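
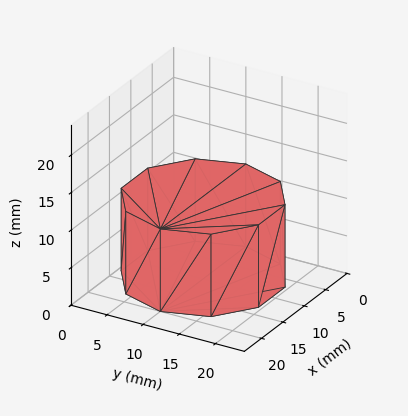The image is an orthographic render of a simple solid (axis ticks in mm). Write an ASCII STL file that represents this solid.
Reading the render: the shape is a regular 10-sided prism (a cylinder approximated with 10 flat sides), circumscribed radius ≈ 10 mm, height ≈ 11 mm (dimensions read to the nearest mm from the axis ticks). For the STL, each face is triangulated and given an outward normal.

solid part
  facet normal 0.0000 0.0000 -1.0000
    outer loop
      vertex 13.1 19.5 0.0
      vertex 18.1 15.9 0.0
      vertex 20.0 10.0 0.0
    endloop
  endfacet
  facet normal 0.0000 0.0000 -1.0000
    outer loop
      vertex 6.9 19.5 0.0
      vertex 13.1 19.5 0.0
      vertex 20.0 10.0 0.0
    endloop
  endfacet
  facet normal 0.0000 0.0000 -1.0000
    outer loop
      vertex 1.9 15.9 0.0
      vertex 6.9 19.5 0.0
      vertex 20.0 10.0 0.0
    endloop
  endfacet
  facet normal 0.0000 0.0000 -1.0000
    outer loop
      vertex 0.0 10.0 0.0
      vertex 1.9 15.9 0.0
      vertex 20.0 10.0 0.0
    endloop
  endfacet
  facet normal 0.0000 0.0000 -1.0000
    outer loop
      vertex 1.9 4.1 0.0
      vertex 0.0 10.0 0.0
      vertex 20.0 10.0 0.0
    endloop
  endfacet
  facet normal 0.0000 0.0000 -1.0000
    outer loop
      vertex 6.9 0.5 0.0
      vertex 1.9 4.1 0.0
      vertex 20.0 10.0 0.0
    endloop
  endfacet
  facet normal 0.0000 0.0000 -1.0000
    outer loop
      vertex 13.1 0.5 0.0
      vertex 6.9 0.5 0.0
      vertex 20.0 10.0 0.0
    endloop
  endfacet
  facet normal 0.0000 0.0000 -1.0000
    outer loop
      vertex 18.1 4.1 0.0
      vertex 13.1 0.5 0.0
      vertex 20.0 10.0 0.0
    endloop
  endfacet
  facet normal 0.0000 0.0000 1.0000
    outer loop
      vertex 20.0 10.0 11.0
      vertex 18.1 15.9 11.0
      vertex 13.1 19.5 11.0
    endloop
  endfacet
  facet normal 0.0000 0.0000 1.0000
    outer loop
      vertex 20.0 10.0 11.0
      vertex 13.1 19.5 11.0
      vertex 6.9 19.5 11.0
    endloop
  endfacet
  facet normal 0.0000 0.0000 1.0000
    outer loop
      vertex 20.0 10.0 11.0
      vertex 6.9 19.5 11.0
      vertex 1.9 15.9 11.0
    endloop
  endfacet
  facet normal 0.0000 0.0000 1.0000
    outer loop
      vertex 20.0 10.0 11.0
      vertex 1.9 15.9 11.0
      vertex 0.0 10.0 11.0
    endloop
  endfacet
  facet normal 0.0000 0.0000 1.0000
    outer loop
      vertex 20.0 10.0 11.0
      vertex 0.0 10.0 11.0
      vertex 1.9 4.1 11.0
    endloop
  endfacet
  facet normal 0.0000 0.0000 1.0000
    outer loop
      vertex 20.0 10.0 11.0
      vertex 1.9 4.1 11.0
      vertex 6.9 0.5 11.0
    endloop
  endfacet
  facet normal 0.0000 0.0000 1.0000
    outer loop
      vertex 20.0 10.0 11.0
      vertex 6.9 0.5 11.0
      vertex 13.1 0.5 11.0
    endloop
  endfacet
  facet normal 0.0000 0.0000 1.0000
    outer loop
      vertex 20.0 10.0 11.0
      vertex 13.1 0.5 11.0
      vertex 18.1 4.1 11.0
    endloop
  endfacet
  facet normal 0.9519 0.3065 0.0000
    outer loop
      vertex 20.0 10.0 0.0
      vertex 18.1 15.9 0.0
      vertex 18.1 15.9 11.0
    endloop
  endfacet
  facet normal 0.9519 0.3065 0.0000
    outer loop
      vertex 20.0 10.0 0.0
      vertex 18.1 15.9 11.0
      vertex 20.0 10.0 11.0
    endloop
  endfacet
  facet normal 0.5843 0.8115 0.0000
    outer loop
      vertex 18.1 15.9 0.0
      vertex 13.1 19.5 0.0
      vertex 13.1 19.5 11.0
    endloop
  endfacet
  facet normal 0.5843 0.8115 0.0000
    outer loop
      vertex 18.1 15.9 0.0
      vertex 13.1 19.5 11.0
      vertex 18.1 15.9 11.0
    endloop
  endfacet
  facet normal 0.0000 1.0000 0.0000
    outer loop
      vertex 13.1 19.5 0.0
      vertex 6.9 19.5 0.0
      vertex 6.9 19.5 11.0
    endloop
  endfacet
  facet normal 0.0000 1.0000 0.0000
    outer loop
      vertex 13.1 19.5 0.0
      vertex 6.9 19.5 11.0
      vertex 13.1 19.5 11.0
    endloop
  endfacet
  facet normal -0.5843 0.8115 0.0000
    outer loop
      vertex 6.9 19.5 0.0
      vertex 1.9 15.9 0.0
      vertex 1.9 15.9 11.0
    endloop
  endfacet
  facet normal -0.5843 0.8115 0.0000
    outer loop
      vertex 6.9 19.5 0.0
      vertex 1.9 15.9 11.0
      vertex 6.9 19.5 11.0
    endloop
  endfacet
  facet normal -0.9519 0.3065 0.0000
    outer loop
      vertex 1.9 15.9 0.0
      vertex 0.0 10.0 0.0
      vertex 0.0 10.0 11.0
    endloop
  endfacet
  facet normal -0.9519 0.3065 0.0000
    outer loop
      vertex 1.9 15.9 0.0
      vertex 0.0 10.0 11.0
      vertex 1.9 15.9 11.0
    endloop
  endfacet
  facet normal -0.9519 -0.3065 0.0000
    outer loop
      vertex 0.0 10.0 0.0
      vertex 1.9 4.1 0.0
      vertex 1.9 4.1 11.0
    endloop
  endfacet
  facet normal -0.9519 -0.3065 0.0000
    outer loop
      vertex 0.0 10.0 0.0
      vertex 1.9 4.1 11.0
      vertex 0.0 10.0 11.0
    endloop
  endfacet
  facet normal -0.5843 -0.8115 0.0000
    outer loop
      vertex 1.9 4.1 0.0
      vertex 6.9 0.5 0.0
      vertex 6.9 0.5 11.0
    endloop
  endfacet
  facet normal -0.5843 -0.8115 0.0000
    outer loop
      vertex 1.9 4.1 0.0
      vertex 6.9 0.5 11.0
      vertex 1.9 4.1 11.0
    endloop
  endfacet
  facet normal 0.0000 -1.0000 0.0000
    outer loop
      vertex 6.9 0.5 0.0
      vertex 13.1 0.5 0.0
      vertex 13.1 0.5 11.0
    endloop
  endfacet
  facet normal 0.0000 -1.0000 0.0000
    outer loop
      vertex 6.9 0.5 0.0
      vertex 13.1 0.5 11.0
      vertex 6.9 0.5 11.0
    endloop
  endfacet
  facet normal 0.5843 -0.8115 0.0000
    outer loop
      vertex 13.1 0.5 0.0
      vertex 18.1 4.1 0.0
      vertex 18.1 4.1 11.0
    endloop
  endfacet
  facet normal 0.5843 -0.8115 0.0000
    outer loop
      vertex 13.1 0.5 0.0
      vertex 18.1 4.1 11.0
      vertex 13.1 0.5 11.0
    endloop
  endfacet
  facet normal 0.9519 -0.3065 0.0000
    outer loop
      vertex 18.1 4.1 0.0
      vertex 20.0 10.0 0.0
      vertex 20.0 10.0 11.0
    endloop
  endfacet
  facet normal 0.9519 -0.3065 0.0000
    outer loop
      vertex 18.1 4.1 0.0
      vertex 20.0 10.0 11.0
      vertex 18.1 4.1 11.0
    endloop
  endfacet
endsolid part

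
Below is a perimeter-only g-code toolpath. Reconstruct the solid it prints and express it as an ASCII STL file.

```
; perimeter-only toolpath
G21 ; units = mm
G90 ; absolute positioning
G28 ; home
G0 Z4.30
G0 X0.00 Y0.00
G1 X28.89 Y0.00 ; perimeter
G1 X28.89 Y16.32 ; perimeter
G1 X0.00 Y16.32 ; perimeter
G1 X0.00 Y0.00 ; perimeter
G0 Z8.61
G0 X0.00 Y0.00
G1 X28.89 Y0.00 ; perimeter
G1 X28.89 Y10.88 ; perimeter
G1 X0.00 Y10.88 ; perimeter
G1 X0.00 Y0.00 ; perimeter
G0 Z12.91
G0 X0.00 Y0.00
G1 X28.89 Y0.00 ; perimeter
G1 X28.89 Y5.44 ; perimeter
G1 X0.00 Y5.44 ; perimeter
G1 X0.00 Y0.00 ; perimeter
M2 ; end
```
solid part
  facet normal 0.0000 0.0000 -1.0000
    outer loop
      vertex 28.89 21.76 0.00
      vertex 28.89 0.00 0.00
      vertex 0.00 0.00 0.00
    endloop
  endfacet
  facet normal 0.0000 0.0000 -1.0000
    outer loop
      vertex 0.00 21.76 0.00
      vertex 28.89 21.76 0.00
      vertex 0.00 0.00 0.00
    endloop
  endfacet
  facet normal 0.0000 -1.0000 0.0000
    outer loop
      vertex 0.00 0.00 0.00
      vertex 28.89 0.00 0.00
      vertex 28.89 0.00 17.22
    endloop
  endfacet
  facet normal 0.0000 -1.0000 0.0000
    outer loop
      vertex 0.00 0.00 0.00
      vertex 28.89 0.00 17.22
      vertex 0.00 0.00 17.22
    endloop
  endfacet
  facet normal 0.0000 0.6206 0.7842
    outer loop
      vertex 0.00 0.00 17.22
      vertex 28.89 0.00 17.22
      vertex 28.89 21.76 0.00
    endloop
  endfacet
  facet normal 0.0000 0.6206 0.7842
    outer loop
      vertex 0.00 0.00 17.22
      vertex 28.89 21.76 0.00
      vertex 0.00 21.76 0.00
    endloop
  endfacet
  facet normal -1.0000 0.0000 0.0000
    outer loop
      vertex 0.00 0.00 17.22
      vertex 0.00 21.76 0.00
      vertex 0.00 0.00 0.00
    endloop
  endfacet
  facet normal 1.0000 0.0000 0.0000
    outer loop
      vertex 28.89 0.00 0.00
      vertex 28.89 21.76 0.00
      vertex 28.89 0.00 17.22
    endloop
  endfacet
endsolid part

The G0 Z moves step by Δz≈4.30 mm. The G1 loops shrink linearly with z, so the solid tapers from its base footprint up to z≈17.2. Closing with a flat bottom cap and the tapered top and triangulating gives 8 facets — a wedge (ramp): 28.9 × 21.8 mm base, rising to 17.2 mm along the y=0 edge and sloping linearly to z=0 at y=21.8.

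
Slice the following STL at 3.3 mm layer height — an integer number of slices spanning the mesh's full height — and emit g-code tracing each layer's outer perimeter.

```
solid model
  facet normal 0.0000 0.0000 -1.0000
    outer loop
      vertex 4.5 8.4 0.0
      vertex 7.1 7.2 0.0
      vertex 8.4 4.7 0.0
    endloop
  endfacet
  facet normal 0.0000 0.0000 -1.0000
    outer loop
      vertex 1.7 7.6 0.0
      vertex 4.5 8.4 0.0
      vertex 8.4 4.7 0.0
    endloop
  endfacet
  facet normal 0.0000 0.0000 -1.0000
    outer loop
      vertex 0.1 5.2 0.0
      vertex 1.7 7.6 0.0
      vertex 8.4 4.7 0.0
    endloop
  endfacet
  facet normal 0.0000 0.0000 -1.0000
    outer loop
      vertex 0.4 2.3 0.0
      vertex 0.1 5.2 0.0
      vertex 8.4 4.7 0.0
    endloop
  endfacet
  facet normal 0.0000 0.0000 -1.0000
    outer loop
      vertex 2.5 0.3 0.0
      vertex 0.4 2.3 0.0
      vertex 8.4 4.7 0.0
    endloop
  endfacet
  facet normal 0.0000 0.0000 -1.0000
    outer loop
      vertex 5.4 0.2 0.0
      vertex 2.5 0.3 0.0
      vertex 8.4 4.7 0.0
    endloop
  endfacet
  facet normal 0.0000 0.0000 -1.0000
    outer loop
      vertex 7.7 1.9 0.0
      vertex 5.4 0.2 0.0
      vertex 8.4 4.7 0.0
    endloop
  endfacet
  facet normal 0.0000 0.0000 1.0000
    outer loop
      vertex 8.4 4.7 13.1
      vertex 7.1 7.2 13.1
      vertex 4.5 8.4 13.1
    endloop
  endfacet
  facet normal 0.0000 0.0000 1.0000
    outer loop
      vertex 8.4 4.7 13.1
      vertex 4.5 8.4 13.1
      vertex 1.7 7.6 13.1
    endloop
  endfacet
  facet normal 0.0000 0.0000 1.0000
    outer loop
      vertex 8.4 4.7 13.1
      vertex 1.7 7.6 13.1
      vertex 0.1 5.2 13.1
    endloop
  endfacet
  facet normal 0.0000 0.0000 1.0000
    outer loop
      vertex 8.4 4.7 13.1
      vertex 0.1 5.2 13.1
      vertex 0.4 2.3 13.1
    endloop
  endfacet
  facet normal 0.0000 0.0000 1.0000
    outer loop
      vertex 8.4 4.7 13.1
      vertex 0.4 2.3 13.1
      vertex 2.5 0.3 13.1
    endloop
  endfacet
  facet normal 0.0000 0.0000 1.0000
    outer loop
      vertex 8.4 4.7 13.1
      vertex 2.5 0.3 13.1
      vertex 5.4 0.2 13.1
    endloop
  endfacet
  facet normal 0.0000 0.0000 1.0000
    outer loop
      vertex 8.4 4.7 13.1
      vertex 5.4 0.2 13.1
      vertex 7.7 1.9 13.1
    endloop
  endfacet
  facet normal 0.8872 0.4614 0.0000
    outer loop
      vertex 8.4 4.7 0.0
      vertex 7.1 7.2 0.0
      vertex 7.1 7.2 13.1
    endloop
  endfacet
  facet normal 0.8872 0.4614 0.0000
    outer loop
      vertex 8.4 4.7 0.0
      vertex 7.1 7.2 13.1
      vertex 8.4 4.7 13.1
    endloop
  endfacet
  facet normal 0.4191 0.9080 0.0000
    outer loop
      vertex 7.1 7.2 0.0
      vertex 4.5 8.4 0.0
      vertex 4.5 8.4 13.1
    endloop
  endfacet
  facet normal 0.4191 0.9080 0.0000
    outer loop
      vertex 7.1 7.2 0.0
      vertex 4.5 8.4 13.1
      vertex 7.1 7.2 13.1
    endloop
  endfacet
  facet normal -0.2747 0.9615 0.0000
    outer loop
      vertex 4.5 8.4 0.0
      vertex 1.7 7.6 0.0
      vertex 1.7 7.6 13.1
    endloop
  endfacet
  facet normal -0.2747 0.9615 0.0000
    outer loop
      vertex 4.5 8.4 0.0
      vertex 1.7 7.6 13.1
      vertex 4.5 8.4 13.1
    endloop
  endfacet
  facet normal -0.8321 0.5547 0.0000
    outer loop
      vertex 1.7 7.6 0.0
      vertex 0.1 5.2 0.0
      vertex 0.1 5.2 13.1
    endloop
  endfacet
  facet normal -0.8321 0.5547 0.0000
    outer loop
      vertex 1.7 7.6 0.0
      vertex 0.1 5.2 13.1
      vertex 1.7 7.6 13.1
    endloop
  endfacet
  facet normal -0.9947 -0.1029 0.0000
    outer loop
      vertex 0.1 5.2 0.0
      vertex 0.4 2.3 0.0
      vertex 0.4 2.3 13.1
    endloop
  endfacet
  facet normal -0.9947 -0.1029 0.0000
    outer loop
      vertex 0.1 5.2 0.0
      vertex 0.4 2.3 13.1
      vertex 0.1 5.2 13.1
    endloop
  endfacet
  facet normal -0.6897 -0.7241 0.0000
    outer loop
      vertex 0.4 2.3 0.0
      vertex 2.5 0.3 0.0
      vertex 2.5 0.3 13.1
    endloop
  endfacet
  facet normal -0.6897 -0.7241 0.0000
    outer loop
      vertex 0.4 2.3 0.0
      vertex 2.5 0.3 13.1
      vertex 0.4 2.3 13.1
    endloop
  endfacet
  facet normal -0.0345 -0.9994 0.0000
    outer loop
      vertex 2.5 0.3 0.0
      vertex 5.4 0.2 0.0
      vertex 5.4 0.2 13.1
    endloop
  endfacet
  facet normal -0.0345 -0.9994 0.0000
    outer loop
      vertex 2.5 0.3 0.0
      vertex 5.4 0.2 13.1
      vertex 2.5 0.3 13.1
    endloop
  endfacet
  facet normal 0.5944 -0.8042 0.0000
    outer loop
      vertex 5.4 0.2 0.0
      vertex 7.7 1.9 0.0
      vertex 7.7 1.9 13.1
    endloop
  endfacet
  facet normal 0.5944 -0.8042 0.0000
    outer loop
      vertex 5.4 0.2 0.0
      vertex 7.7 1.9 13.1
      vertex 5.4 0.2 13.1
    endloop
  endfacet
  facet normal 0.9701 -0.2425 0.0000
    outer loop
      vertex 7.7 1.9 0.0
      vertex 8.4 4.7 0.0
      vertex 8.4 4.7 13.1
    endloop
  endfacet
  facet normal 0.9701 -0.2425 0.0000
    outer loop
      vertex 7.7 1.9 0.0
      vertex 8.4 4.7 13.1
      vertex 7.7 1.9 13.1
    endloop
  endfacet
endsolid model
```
; perimeter-only toolpath
G21 ; units = mm
G90 ; absolute positioning
G28 ; home
; layer 1
G0 Z3.3
G0 X8.4 Y4.7
G1 X7.1 Y7.2
G1 X4.5 Y8.4
G1 X1.7 Y7.6
G1 X0.1 Y5.2
G1 X0.4 Y2.3
G1 X2.5 Y0.3
G1 X5.4 Y0.2
G1 X7.7 Y1.9
G1 X8.4 Y4.7
; layer 2
G0 Z6.5
G0 X8.4 Y4.7
G1 X7.1 Y7.2
G1 X4.5 Y8.4
G1 X1.7 Y7.6
G1 X0.1 Y5.2
G1 X0.4 Y2.3
G1 X2.5 Y0.3
G1 X5.4 Y0.2
G1 X7.7 Y1.9
G1 X8.4 Y4.7
; layer 3
G0 Z9.8
G0 X8.4 Y4.7
G1 X7.1 Y7.2
G1 X4.5 Y8.4
G1 X1.7 Y7.6
G1 X0.1 Y5.2
G1 X0.4 Y2.3
G1 X2.5 Y0.3
G1 X5.4 Y0.2
G1 X7.7 Y1.9
G1 X8.4 Y4.7
; layer 4
G0 Z13.1
G0 X8.4 Y4.7
G1 X7.1 Y7.2
G1 X4.5 Y8.4
G1 X1.7 Y7.6
G1 X0.1 Y5.2
G1 X0.4 Y2.3
G1 X2.5 Y0.3
G1 X5.4 Y0.2
G1 X7.7 Y1.9
G1 X8.4 Y4.7
M2 ; end

The solid is a regular 9-sided prism (a cylinder approximated with 9 flat sides), circumscribed radius ≈ 4.2 mm, height ≈ 13.1 mm. Slicing at Δz = 3.3 mm — 4 equal slices spanning the solid's height, so layer i sits at z = i·h/4 — gives 4 non-empty perimeters. Each is a 9-segment closed polygon; G0 lifts to the layer z and rapids to the start vertex, then G1 traces the edges.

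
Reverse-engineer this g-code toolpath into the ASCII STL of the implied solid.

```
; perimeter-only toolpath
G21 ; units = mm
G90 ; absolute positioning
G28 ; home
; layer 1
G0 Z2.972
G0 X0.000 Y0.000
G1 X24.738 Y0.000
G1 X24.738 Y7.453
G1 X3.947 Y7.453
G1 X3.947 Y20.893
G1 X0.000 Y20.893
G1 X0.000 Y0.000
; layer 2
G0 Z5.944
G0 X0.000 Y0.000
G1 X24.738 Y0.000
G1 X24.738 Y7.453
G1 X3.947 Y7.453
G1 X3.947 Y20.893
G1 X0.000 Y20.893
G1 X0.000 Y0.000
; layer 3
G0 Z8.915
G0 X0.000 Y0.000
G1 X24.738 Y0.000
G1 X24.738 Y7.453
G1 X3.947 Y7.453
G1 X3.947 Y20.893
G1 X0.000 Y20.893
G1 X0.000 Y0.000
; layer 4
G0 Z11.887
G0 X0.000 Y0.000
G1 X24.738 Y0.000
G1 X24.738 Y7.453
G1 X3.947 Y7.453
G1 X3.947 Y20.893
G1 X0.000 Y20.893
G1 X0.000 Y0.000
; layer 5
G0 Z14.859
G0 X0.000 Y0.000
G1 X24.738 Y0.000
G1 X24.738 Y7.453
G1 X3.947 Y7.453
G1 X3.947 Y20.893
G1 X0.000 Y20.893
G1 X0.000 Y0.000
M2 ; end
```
solid part
  facet normal 0.0000 0.0000 -1.0000
    outer loop
      vertex 24.738 7.453 0.000
      vertex 24.738 0.000 0.000
      vertex 0.000 0.000 0.000
    endloop
  endfacet
  facet normal 0.0000 0.0000 -1.0000
    outer loop
      vertex 3.947 7.453 0.000
      vertex 24.738 7.453 0.000
      vertex 0.000 0.000 0.000
    endloop
  endfacet
  facet normal 0.0000 0.0000 -1.0000
    outer loop
      vertex 3.947 20.893 0.000
      vertex 3.947 7.453 0.000
      vertex 0.000 0.000 0.000
    endloop
  endfacet
  facet normal 0.0000 0.0000 -1.0000
    outer loop
      vertex 0.000 20.893 0.000
      vertex 3.947 20.893 0.000
      vertex 0.000 0.000 0.000
    endloop
  endfacet
  facet normal 0.0000 0.0000 1.0000
    outer loop
      vertex 0.000 0.000 14.859
      vertex 24.738 0.000 14.859
      vertex 24.738 7.453 14.859
    endloop
  endfacet
  facet normal 0.0000 0.0000 1.0000
    outer loop
      vertex 0.000 0.000 14.859
      vertex 24.738 7.453 14.859
      vertex 3.947 7.453 14.859
    endloop
  endfacet
  facet normal 0.0000 0.0000 1.0000
    outer loop
      vertex 0.000 0.000 14.859
      vertex 3.947 7.453 14.859
      vertex 3.947 20.893 14.859
    endloop
  endfacet
  facet normal 0.0000 0.0000 1.0000
    outer loop
      vertex 0.000 0.000 14.859
      vertex 3.947 20.893 14.859
      vertex 0.000 20.893 14.859
    endloop
  endfacet
  facet normal 0.0000 -1.0000 0.0000
    outer loop
      vertex 0.000 0.000 0.000
      vertex 24.738 0.000 0.000
      vertex 24.738 0.000 14.859
    endloop
  endfacet
  facet normal 0.0000 -1.0000 0.0000
    outer loop
      vertex 0.000 0.000 0.000
      vertex 24.738 0.000 14.859
      vertex 0.000 0.000 14.859
    endloop
  endfacet
  facet normal 1.0000 0.0000 0.0000
    outer loop
      vertex 24.738 0.000 0.000
      vertex 24.738 7.453 0.000
      vertex 24.738 7.453 14.859
    endloop
  endfacet
  facet normal 1.0000 0.0000 0.0000
    outer loop
      vertex 24.738 0.000 0.000
      vertex 24.738 7.453 14.859
      vertex 24.738 0.000 14.859
    endloop
  endfacet
  facet normal 0.0000 1.0000 0.0000
    outer loop
      vertex 24.738 7.453 0.000
      vertex 3.947 7.453 0.000
      vertex 3.947 7.453 14.859
    endloop
  endfacet
  facet normal 0.0000 1.0000 0.0000
    outer loop
      vertex 24.738 7.453 0.000
      vertex 3.947 7.453 14.859
      vertex 24.738 7.453 14.859
    endloop
  endfacet
  facet normal 1.0000 0.0000 0.0000
    outer loop
      vertex 3.947 7.453 0.000
      vertex 3.947 20.893 0.000
      vertex 3.947 20.893 14.859
    endloop
  endfacet
  facet normal 1.0000 0.0000 0.0000
    outer loop
      vertex 3.947 7.453 0.000
      vertex 3.947 20.893 14.859
      vertex 3.947 7.453 14.859
    endloop
  endfacet
  facet normal 0.0000 1.0000 0.0000
    outer loop
      vertex 3.947 20.893 0.000
      vertex 0.000 20.893 0.000
      vertex 0.000 20.893 14.859
    endloop
  endfacet
  facet normal 0.0000 1.0000 0.0000
    outer loop
      vertex 3.947 20.893 0.000
      vertex 0.000 20.893 14.859
      vertex 3.947 20.893 14.859
    endloop
  endfacet
  facet normal -1.0000 0.0000 0.0000
    outer loop
      vertex 0.000 20.893 0.000
      vertex 0.000 0.000 0.000
      vertex 0.000 0.000 14.859
    endloop
  endfacet
  facet normal -1.0000 0.0000 0.0000
    outer loop
      vertex 0.000 20.893 0.000
      vertex 0.000 0.000 14.859
      vertex 0.000 20.893 14.859
    endloop
  endfacet
endsolid part

The G0 Z moves step by Δz≈2.972 mm. Every layer's G1 loop is the same polygon, so the solid is a straight extrusion of it from z=0 to z≈14.9. Closing with flat bottom and top caps and triangulating gives 20 facets — an L-shaped prism: outer 24.7 × 20.9 mm, arm thicknesses ≈ 7.45 mm (horizontal) and 3.95 mm (vertical), extruded 14.9 mm in z.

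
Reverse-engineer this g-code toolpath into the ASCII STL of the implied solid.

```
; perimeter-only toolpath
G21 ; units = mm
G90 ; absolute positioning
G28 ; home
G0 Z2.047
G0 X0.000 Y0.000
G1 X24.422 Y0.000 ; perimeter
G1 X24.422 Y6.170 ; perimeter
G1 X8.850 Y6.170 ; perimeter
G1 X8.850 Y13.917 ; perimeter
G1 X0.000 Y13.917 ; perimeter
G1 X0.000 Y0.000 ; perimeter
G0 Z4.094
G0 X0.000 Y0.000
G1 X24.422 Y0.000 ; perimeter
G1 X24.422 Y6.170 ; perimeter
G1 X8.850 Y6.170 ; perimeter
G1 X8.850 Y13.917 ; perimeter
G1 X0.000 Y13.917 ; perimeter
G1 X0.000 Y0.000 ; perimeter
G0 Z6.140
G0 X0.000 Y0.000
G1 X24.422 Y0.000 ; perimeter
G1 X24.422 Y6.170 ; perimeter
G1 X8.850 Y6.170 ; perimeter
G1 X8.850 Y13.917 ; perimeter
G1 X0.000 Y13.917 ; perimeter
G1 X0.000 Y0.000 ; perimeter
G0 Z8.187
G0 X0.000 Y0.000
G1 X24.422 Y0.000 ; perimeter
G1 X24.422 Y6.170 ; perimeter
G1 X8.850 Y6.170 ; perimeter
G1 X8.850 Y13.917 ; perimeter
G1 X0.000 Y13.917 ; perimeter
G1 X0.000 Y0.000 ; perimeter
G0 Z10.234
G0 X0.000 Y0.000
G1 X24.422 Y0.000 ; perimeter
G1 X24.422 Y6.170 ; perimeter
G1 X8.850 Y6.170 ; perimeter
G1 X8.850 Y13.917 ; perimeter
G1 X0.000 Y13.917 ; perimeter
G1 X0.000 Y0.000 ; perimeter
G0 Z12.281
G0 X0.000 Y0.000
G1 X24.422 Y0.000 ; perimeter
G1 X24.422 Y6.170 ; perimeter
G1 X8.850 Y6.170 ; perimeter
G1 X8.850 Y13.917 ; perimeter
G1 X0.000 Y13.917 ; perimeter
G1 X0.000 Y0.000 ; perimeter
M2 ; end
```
solid part
  facet normal 0.0000 0.0000 -1.0000
    outer loop
      vertex 24.422 6.170 0.000
      vertex 24.422 0.000 0.000
      vertex 0.000 0.000 0.000
    endloop
  endfacet
  facet normal 0.0000 0.0000 -1.0000
    outer loop
      vertex 8.850 6.170 0.000
      vertex 24.422 6.170 0.000
      vertex 0.000 0.000 0.000
    endloop
  endfacet
  facet normal 0.0000 0.0000 -1.0000
    outer loop
      vertex 8.850 13.917 0.000
      vertex 8.850 6.170 0.000
      vertex 0.000 0.000 0.000
    endloop
  endfacet
  facet normal 0.0000 0.0000 -1.0000
    outer loop
      vertex 0.000 13.917 0.000
      vertex 8.850 13.917 0.000
      vertex 0.000 0.000 0.000
    endloop
  endfacet
  facet normal 0.0000 0.0000 1.0000
    outer loop
      vertex 0.000 0.000 12.281
      vertex 24.422 0.000 12.281
      vertex 24.422 6.170 12.281
    endloop
  endfacet
  facet normal 0.0000 0.0000 1.0000
    outer loop
      vertex 0.000 0.000 12.281
      vertex 24.422 6.170 12.281
      vertex 8.850 6.170 12.281
    endloop
  endfacet
  facet normal 0.0000 0.0000 1.0000
    outer loop
      vertex 0.000 0.000 12.281
      vertex 8.850 6.170 12.281
      vertex 8.850 13.917 12.281
    endloop
  endfacet
  facet normal 0.0000 0.0000 1.0000
    outer loop
      vertex 0.000 0.000 12.281
      vertex 8.850 13.917 12.281
      vertex 0.000 13.917 12.281
    endloop
  endfacet
  facet normal 0.0000 -1.0000 0.0000
    outer loop
      vertex 0.000 0.000 0.000
      vertex 24.422 0.000 0.000
      vertex 24.422 0.000 12.281
    endloop
  endfacet
  facet normal 0.0000 -1.0000 0.0000
    outer loop
      vertex 0.000 0.000 0.000
      vertex 24.422 0.000 12.281
      vertex 0.000 0.000 12.281
    endloop
  endfacet
  facet normal 1.0000 0.0000 0.0000
    outer loop
      vertex 24.422 0.000 0.000
      vertex 24.422 6.170 0.000
      vertex 24.422 6.170 12.281
    endloop
  endfacet
  facet normal 1.0000 0.0000 0.0000
    outer loop
      vertex 24.422 0.000 0.000
      vertex 24.422 6.170 12.281
      vertex 24.422 0.000 12.281
    endloop
  endfacet
  facet normal 0.0000 1.0000 0.0000
    outer loop
      vertex 24.422 6.170 0.000
      vertex 8.850 6.170 0.000
      vertex 8.850 6.170 12.281
    endloop
  endfacet
  facet normal 0.0000 1.0000 0.0000
    outer loop
      vertex 24.422 6.170 0.000
      vertex 8.850 6.170 12.281
      vertex 24.422 6.170 12.281
    endloop
  endfacet
  facet normal 1.0000 0.0000 0.0000
    outer loop
      vertex 8.850 6.170 0.000
      vertex 8.850 13.917 0.000
      vertex 8.850 13.917 12.281
    endloop
  endfacet
  facet normal 1.0000 0.0000 0.0000
    outer loop
      vertex 8.850 6.170 0.000
      vertex 8.850 13.917 12.281
      vertex 8.850 6.170 12.281
    endloop
  endfacet
  facet normal 0.0000 1.0000 0.0000
    outer loop
      vertex 8.850 13.917 0.000
      vertex 0.000 13.917 0.000
      vertex 0.000 13.917 12.281
    endloop
  endfacet
  facet normal 0.0000 1.0000 0.0000
    outer loop
      vertex 8.850 13.917 0.000
      vertex 0.000 13.917 12.281
      vertex 8.850 13.917 12.281
    endloop
  endfacet
  facet normal -1.0000 0.0000 0.0000
    outer loop
      vertex 0.000 13.917 0.000
      vertex 0.000 0.000 0.000
      vertex 0.000 0.000 12.281
    endloop
  endfacet
  facet normal -1.0000 0.0000 0.0000
    outer loop
      vertex 0.000 13.917 0.000
      vertex 0.000 0.000 12.281
      vertex 0.000 13.917 12.281
    endloop
  endfacet
endsolid part

The G0 Z moves step by Δz≈2.047 mm. Every layer's G1 loop is the same polygon, so the solid is a straight extrusion of it from z=0 to z≈12.3. Closing with flat bottom and top caps and triangulating gives 20 facets — an L-shaped prism: outer 24.4 × 13.9 mm, arm thicknesses ≈ 6.17 mm (horizontal) and 8.85 mm (vertical), extruded 12.3 mm in z.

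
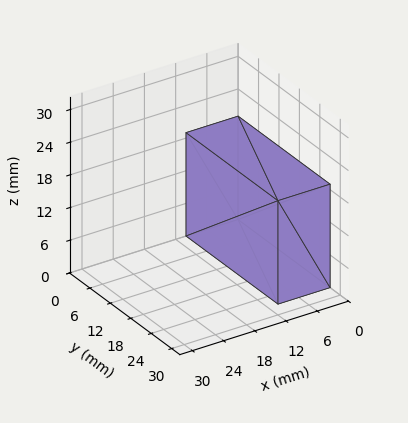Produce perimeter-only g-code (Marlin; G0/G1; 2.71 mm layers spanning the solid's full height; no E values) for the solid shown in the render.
Reading the render: the shape is a rectangular box, roughly 10 × 27 mm footprint and 19 mm tall (dimensions read to the nearest mm from the axis ticks). For the g-code, the solid's height is divided into equal slices at the stated Δz and each level perimeter traced with G1 moves after a G0 lift.

; perimeter-only toolpath
G21 ; units = mm
G90 ; absolute positioning
G28 ; home
; layer 1
G0 Z2.71
G0 X0.00 Y0.00
G1 X10.00 Y0.00
G1 X10.00 Y27.00
G1 X0.00 Y27.00
G1 X0.00 Y0.00
; layer 2
G0 Z5.43
G0 X0.00 Y0.00
G1 X10.00 Y0.00
G1 X10.00 Y27.00
G1 X0.00 Y27.00
G1 X0.00 Y0.00
; layer 3
G0 Z8.14
G0 X0.00 Y0.00
G1 X10.00 Y0.00
G1 X10.00 Y27.00
G1 X0.00 Y27.00
G1 X0.00 Y0.00
; layer 4
G0 Z10.86
G0 X0.00 Y0.00
G1 X10.00 Y0.00
G1 X10.00 Y27.00
G1 X0.00 Y27.00
G1 X0.00 Y0.00
; layer 5
G0 Z13.57
G0 X0.00 Y0.00
G1 X10.00 Y0.00
G1 X10.00 Y27.00
G1 X0.00 Y27.00
G1 X0.00 Y0.00
; layer 6
G0 Z16.29
G0 X0.00 Y0.00
G1 X10.00 Y0.00
G1 X10.00 Y27.00
G1 X0.00 Y27.00
G1 X0.00 Y0.00
; layer 7
G0 Z19.00
G0 X0.00 Y0.00
G1 X10.00 Y0.00
G1 X10.00 Y27.00
G1 X0.00 Y27.00
G1 X0.00 Y0.00
M2 ; end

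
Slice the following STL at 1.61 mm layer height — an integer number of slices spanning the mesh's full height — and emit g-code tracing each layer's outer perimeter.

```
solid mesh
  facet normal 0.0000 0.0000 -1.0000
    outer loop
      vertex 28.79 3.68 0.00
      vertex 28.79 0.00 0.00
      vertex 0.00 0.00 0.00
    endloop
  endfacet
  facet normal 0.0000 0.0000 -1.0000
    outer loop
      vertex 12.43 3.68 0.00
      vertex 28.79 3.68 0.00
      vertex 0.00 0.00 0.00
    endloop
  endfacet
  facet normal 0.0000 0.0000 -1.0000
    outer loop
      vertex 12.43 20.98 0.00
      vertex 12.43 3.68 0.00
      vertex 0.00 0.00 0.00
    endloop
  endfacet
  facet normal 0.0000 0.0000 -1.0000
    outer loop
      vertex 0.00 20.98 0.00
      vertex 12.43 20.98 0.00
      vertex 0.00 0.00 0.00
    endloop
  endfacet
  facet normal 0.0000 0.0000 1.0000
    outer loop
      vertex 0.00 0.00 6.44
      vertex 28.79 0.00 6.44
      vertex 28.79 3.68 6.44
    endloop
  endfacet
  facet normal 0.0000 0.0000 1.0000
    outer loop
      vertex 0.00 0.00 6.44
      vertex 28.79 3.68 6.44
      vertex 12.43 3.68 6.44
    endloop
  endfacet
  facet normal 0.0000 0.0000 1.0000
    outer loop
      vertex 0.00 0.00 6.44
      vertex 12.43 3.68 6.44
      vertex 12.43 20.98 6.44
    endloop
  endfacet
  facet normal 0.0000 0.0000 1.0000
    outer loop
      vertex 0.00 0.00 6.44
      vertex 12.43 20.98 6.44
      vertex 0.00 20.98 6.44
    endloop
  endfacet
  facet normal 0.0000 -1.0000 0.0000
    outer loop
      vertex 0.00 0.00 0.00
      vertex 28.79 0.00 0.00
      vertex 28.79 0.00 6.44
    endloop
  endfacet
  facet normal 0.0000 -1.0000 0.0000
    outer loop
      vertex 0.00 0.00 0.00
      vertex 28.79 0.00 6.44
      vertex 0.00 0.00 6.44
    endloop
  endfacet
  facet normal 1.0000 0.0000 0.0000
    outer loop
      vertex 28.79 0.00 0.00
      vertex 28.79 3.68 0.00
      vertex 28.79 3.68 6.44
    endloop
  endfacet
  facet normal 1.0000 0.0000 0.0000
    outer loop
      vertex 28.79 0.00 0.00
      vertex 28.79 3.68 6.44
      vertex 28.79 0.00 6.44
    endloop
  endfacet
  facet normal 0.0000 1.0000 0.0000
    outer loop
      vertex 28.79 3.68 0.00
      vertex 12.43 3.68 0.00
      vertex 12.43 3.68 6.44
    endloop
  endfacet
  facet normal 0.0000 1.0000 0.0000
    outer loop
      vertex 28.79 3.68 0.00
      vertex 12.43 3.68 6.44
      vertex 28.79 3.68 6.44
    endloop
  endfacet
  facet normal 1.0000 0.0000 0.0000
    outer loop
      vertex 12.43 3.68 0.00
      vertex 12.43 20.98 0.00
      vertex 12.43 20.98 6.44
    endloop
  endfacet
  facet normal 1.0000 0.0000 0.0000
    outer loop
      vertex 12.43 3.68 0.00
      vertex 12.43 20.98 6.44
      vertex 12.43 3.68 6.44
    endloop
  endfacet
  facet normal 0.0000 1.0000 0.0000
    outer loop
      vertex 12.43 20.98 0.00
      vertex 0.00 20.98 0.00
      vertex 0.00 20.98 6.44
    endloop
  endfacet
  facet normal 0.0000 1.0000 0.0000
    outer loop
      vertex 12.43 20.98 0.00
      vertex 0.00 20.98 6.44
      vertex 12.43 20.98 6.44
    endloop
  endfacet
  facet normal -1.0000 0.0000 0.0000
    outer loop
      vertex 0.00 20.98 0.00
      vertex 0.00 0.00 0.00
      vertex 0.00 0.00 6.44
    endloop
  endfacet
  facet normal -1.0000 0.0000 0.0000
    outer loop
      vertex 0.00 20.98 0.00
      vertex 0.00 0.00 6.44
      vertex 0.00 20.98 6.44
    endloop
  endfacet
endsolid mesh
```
; perimeter-only toolpath
G21 ; units = mm
G90 ; absolute positioning
G28 ; home
; layer 1
G0 Z1.61
G0 X0.00 Y0.00
G1 X28.79 Y0.00
G1 X28.79 Y3.68
G1 X12.43 Y3.68
G1 X12.43 Y20.98
G1 X0.00 Y20.98
G1 X0.00 Y0.00
; layer 2
G0 Z3.22
G0 X0.00 Y0.00
G1 X28.79 Y0.00
G1 X28.79 Y3.68
G1 X12.43 Y3.68
G1 X12.43 Y20.98
G1 X0.00 Y20.98
G1 X0.00 Y0.00
; layer 3
G0 Z4.83
G0 X0.00 Y0.00
G1 X28.79 Y0.00
G1 X28.79 Y3.68
G1 X12.43 Y3.68
G1 X12.43 Y20.98
G1 X0.00 Y20.98
G1 X0.00 Y0.00
; layer 4
G0 Z6.44
G0 X0.00 Y0.00
G1 X28.79 Y0.00
G1 X28.79 Y3.68
G1 X12.43 Y3.68
G1 X12.43 Y20.98
G1 X0.00 Y20.98
G1 X0.00 Y0.00
M2 ; end

The solid is an L-shaped prism: outer 28.8 × 21 mm, arm thicknesses ≈ 3.68 mm (horizontal) and 12.4 mm (vertical), extruded 6.44 mm in z. Slicing at Δz = 1.61 mm — 4 equal slices spanning the solid's height, so layer i sits at z = i·h/4 — gives 4 non-empty perimeters. Each is a 6-segment closed polygon; G0 lifts to the layer z and rapids to the start vertex, then G1 traces the edges.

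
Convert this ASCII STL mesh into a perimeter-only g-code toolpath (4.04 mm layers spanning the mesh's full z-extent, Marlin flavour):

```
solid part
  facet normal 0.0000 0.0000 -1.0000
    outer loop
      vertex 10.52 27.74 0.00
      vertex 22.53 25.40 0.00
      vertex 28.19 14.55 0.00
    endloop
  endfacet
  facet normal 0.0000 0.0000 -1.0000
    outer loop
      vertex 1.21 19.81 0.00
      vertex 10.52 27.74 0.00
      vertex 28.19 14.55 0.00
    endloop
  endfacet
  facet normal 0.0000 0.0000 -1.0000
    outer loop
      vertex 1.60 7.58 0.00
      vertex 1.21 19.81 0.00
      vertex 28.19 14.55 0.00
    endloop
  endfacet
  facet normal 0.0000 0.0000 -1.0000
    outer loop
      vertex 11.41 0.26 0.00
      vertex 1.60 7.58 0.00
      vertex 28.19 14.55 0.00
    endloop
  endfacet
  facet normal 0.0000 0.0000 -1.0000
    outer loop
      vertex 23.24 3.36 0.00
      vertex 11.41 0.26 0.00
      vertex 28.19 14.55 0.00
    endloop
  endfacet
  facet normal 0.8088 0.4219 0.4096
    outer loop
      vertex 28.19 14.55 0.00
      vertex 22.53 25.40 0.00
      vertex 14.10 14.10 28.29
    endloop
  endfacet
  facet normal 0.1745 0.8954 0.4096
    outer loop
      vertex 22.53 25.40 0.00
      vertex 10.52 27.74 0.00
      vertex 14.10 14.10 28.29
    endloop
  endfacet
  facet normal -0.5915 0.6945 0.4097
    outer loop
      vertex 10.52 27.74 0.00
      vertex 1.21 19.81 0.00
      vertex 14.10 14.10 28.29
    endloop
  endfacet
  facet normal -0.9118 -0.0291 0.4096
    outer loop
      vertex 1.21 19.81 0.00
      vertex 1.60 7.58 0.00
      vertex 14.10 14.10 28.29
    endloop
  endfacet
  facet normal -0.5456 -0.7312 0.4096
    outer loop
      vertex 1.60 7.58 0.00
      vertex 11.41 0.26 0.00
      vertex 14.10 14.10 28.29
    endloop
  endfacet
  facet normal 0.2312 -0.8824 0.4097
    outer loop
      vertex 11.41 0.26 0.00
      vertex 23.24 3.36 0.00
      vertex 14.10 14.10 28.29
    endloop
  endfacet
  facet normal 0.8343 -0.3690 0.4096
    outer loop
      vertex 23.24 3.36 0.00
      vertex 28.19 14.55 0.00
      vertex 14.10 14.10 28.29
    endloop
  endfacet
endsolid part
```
; perimeter-only toolpath
G21 ; units = mm
G90 ; absolute positioning
G28 ; home
; layer 1
G0 Z4.04
G0 X26.18 Y14.49
G1 X21.33 Y23.79
G1 X11.03 Y25.79
G1 X3.05 Y18.99
G1 X3.39 Y8.51
G1 X11.79 Y2.24
G1 X21.93 Y4.89
G1 X26.18 Y14.49
; layer 2
G0 Z8.08
G0 X24.16 Y14.42
G1 X20.12 Y22.17
G1 X11.54 Y23.84
G1 X4.89 Y18.18
G1 X5.17 Y9.44
G1 X12.18 Y4.21
G1 X20.63 Y6.43
G1 X24.16 Y14.42
; layer 3
G0 Z12.12
G0 X22.15 Y14.36
G1 X18.92 Y20.56
G1 X12.05 Y21.89
G1 X6.73 Y17.36
G1 X6.96 Y10.37
G1 X12.56 Y6.19
G1 X19.32 Y7.96
G1 X22.15 Y14.36
; layer 4
G0 Z16.17
G0 X20.14 Y14.29
G1 X17.71 Y18.94
G1 X12.57 Y19.95
G1 X8.58 Y16.55
G1 X8.74 Y11.31
G1 X12.95 Y8.17
G1 X18.02 Y9.50
G1 X20.14 Y14.29
; layer 5
G0 Z20.21
G0 X18.13 Y14.23
G1 X16.51 Y17.33
G1 X13.08 Y18.00
G1 X10.42 Y15.73
G1 X10.53 Y12.24
G1 X13.33 Y10.15
G1 X16.71 Y11.03
G1 X18.13 Y14.23
; layer 6
G0 Z24.25
G0 X16.11 Y14.16
G1 X15.30 Y15.71
G1 X13.59 Y16.05
G1 X12.26 Y14.92
G1 X12.31 Y13.17
G1 X13.72 Y12.12
G1 X15.41 Y12.57
G1 X16.11 Y14.16
M2 ; end

The solid is a regular 7-sided pyramid, base circumscribed radius ≈ 14.1 mm, apex at z ≈ 28.3 mm. Slicing at Δz = 4.04 mm — 7 equal slices spanning the solid's height, so layer i sits at z = i·h/7 — gives 6 non-empty perimeters. Each is a 7-segment closed polygon; G0 lifts to the layer z and rapids to the start vertex, then G1 traces the edges. The cross-section shrinks linearly with z (the slice at the apex is degenerate and omitted).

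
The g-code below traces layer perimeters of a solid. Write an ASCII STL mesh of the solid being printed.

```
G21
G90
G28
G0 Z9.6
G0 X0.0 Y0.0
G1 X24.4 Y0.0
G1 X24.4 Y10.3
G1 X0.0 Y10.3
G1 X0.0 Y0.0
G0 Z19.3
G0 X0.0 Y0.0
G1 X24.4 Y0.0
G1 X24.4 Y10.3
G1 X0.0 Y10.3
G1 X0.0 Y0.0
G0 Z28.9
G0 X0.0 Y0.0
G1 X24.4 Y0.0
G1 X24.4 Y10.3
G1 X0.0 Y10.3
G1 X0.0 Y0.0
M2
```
solid part
  facet normal 0.0000 0.0000 -1.0000
    outer loop
      vertex 24.4 10.3 0.0
      vertex 24.4 0.0 0.0
      vertex 0.0 0.0 0.0
    endloop
  endfacet
  facet normal 0.0000 0.0000 -1.0000
    outer loop
      vertex 0.0 10.3 0.0
      vertex 24.4 10.3 0.0
      vertex 0.0 0.0 0.0
    endloop
  endfacet
  facet normal 0.0000 0.0000 1.0000
    outer loop
      vertex 0.0 0.0 28.9
      vertex 24.4 0.0 28.9
      vertex 24.4 10.3 28.9
    endloop
  endfacet
  facet normal 0.0000 0.0000 1.0000
    outer loop
      vertex 0.0 0.0 28.9
      vertex 24.4 10.3 28.9
      vertex 0.0 10.3 28.9
    endloop
  endfacet
  facet normal 0.0000 -1.0000 0.0000
    outer loop
      vertex 0.0 0.0 0.0
      vertex 24.4 0.0 0.0
      vertex 24.4 0.0 28.9
    endloop
  endfacet
  facet normal 0.0000 -1.0000 0.0000
    outer loop
      vertex 0.0 0.0 0.0
      vertex 24.4 0.0 28.9
      vertex 0.0 0.0 28.9
    endloop
  endfacet
  facet normal 0.0000 1.0000 0.0000
    outer loop
      vertex 24.4 10.3 28.9
      vertex 24.4 10.3 0.0
      vertex 0.0 10.3 0.0
    endloop
  endfacet
  facet normal 0.0000 1.0000 0.0000
    outer loop
      vertex 0.0 10.3 28.9
      vertex 24.4 10.3 28.9
      vertex 0.0 10.3 0.0
    endloop
  endfacet
  facet normal -1.0000 0.0000 0.0000
    outer loop
      vertex 0.0 10.3 28.9
      vertex 0.0 10.3 0.0
      vertex 0.0 0.0 0.0
    endloop
  endfacet
  facet normal -1.0000 0.0000 0.0000
    outer loop
      vertex 0.0 0.0 28.9
      vertex 0.0 10.3 28.9
      vertex 0.0 0.0 0.0
    endloop
  endfacet
  facet normal 1.0000 0.0000 0.0000
    outer loop
      vertex 24.4 0.0 0.0
      vertex 24.4 10.3 0.0
      vertex 24.4 10.3 28.9
    endloop
  endfacet
  facet normal 1.0000 0.0000 0.0000
    outer loop
      vertex 24.4 0.0 0.0
      vertex 24.4 10.3 28.9
      vertex 24.4 0.0 28.9
    endloop
  endfacet
endsolid part

The G0 Z moves step by Δz≈9.6 mm. Every layer's G1 loop is the same polygon, so the solid is a straight extrusion of it from z=0 to z≈28.9. Closing with flat bottom and top caps and triangulating gives 12 facets — a rectangular box, roughly 24.4 × 10.3 mm footprint and 28.9 mm tall.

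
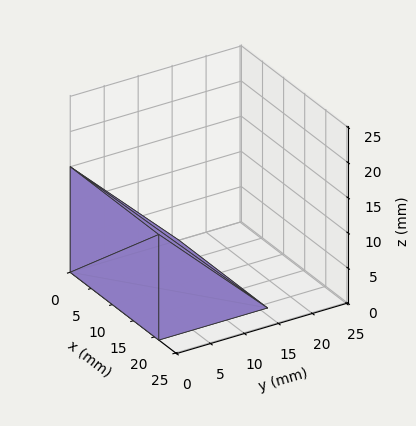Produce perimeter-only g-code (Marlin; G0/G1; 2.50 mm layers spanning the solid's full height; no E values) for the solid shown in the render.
Reading the render: the shape is a wedge (ramp): 21 × 16 mm base, rising to 15 mm along the y=0 edge and sloping linearly to z=0 at y=16 (dimensions read to the nearest mm from the axis ticks). For the g-code, the solid's height is divided into equal slices at the stated Δz and each level perimeter traced with G1 moves after a G0 lift.

; perimeter-only toolpath
G21 ; units = mm
G90 ; absolute positioning
G28 ; home
; layer 1
G0 Z2.50
G0 X0.00 Y0.00
G1 X21.00 Y0.00
G1 X21.00 Y13.33
G1 X0.00 Y13.33
G1 X0.00 Y0.00
; layer 2
G0 Z5.00
G0 X0.00 Y0.00
G1 X21.00 Y0.00
G1 X21.00 Y10.67
G1 X0.00 Y10.67
G1 X0.00 Y0.00
; layer 3
G0 Z7.50
G0 X0.00 Y0.00
G1 X21.00 Y0.00
G1 X21.00 Y8.00
G1 X0.00 Y8.00
G1 X0.00 Y0.00
; layer 4
G0 Z10.00
G0 X0.00 Y0.00
G1 X21.00 Y0.00
G1 X21.00 Y5.33
G1 X0.00 Y5.33
G1 X0.00 Y0.00
; layer 5
G0 Z12.50
G0 X0.00 Y0.00
G1 X21.00 Y0.00
G1 X21.00 Y2.67
G1 X0.00 Y2.67
G1 X0.00 Y0.00
M2 ; end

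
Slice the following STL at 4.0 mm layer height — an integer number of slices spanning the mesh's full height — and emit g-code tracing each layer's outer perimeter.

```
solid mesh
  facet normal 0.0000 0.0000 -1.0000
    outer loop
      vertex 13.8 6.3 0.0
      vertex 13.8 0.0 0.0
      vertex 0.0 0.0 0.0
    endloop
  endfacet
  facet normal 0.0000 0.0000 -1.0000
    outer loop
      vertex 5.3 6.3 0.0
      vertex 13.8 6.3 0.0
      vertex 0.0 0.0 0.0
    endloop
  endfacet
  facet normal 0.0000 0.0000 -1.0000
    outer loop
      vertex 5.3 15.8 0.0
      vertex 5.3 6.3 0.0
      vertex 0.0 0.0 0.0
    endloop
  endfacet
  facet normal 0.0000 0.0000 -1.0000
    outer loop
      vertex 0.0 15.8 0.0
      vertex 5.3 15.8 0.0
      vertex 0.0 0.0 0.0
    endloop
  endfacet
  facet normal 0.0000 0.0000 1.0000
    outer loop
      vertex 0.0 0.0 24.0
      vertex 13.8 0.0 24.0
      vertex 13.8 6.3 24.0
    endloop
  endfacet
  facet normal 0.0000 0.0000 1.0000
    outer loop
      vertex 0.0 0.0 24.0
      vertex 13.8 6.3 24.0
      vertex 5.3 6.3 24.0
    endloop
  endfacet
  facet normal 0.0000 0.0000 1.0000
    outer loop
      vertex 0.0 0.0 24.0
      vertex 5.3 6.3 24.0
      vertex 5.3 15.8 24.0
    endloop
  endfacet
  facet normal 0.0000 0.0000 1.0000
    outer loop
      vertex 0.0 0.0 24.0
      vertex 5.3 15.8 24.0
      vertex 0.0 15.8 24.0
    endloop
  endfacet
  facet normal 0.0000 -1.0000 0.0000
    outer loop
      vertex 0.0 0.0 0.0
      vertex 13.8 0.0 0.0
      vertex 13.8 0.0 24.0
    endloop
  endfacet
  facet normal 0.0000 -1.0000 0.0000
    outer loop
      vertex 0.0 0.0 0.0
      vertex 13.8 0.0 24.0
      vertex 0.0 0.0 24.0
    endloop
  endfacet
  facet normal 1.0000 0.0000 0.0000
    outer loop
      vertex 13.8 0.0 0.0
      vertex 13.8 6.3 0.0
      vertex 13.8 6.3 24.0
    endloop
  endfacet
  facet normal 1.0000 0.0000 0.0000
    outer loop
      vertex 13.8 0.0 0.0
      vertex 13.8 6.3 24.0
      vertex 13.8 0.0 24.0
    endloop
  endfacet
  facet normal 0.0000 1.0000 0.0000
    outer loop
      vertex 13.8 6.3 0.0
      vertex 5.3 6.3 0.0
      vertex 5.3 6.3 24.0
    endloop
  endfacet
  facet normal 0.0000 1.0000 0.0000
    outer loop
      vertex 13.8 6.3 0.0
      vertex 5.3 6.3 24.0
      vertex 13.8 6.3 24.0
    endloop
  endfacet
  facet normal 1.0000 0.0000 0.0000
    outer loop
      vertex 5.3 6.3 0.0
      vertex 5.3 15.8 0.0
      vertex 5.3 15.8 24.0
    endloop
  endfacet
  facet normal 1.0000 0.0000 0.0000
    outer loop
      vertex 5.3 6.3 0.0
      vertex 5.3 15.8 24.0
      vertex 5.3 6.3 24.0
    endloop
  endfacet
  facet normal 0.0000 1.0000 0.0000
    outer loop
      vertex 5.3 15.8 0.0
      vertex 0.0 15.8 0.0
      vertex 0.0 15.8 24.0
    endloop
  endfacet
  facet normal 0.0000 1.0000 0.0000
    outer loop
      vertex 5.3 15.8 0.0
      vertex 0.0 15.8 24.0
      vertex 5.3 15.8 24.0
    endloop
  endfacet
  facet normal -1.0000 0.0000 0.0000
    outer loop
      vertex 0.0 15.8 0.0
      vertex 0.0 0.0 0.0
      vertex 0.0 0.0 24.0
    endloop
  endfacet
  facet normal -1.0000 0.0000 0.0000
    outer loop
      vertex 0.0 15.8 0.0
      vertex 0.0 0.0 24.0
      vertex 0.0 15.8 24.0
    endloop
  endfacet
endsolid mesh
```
; perimeter-only toolpath
G21 ; units = mm
G90 ; absolute positioning
G28 ; home
; layer 1
G0 Z4.0
G0 X0.0 Y0.0
G1 X13.8 Y0.0
G1 X13.8 Y6.3
G1 X5.3 Y6.3
G1 X5.3 Y15.8
G1 X0.0 Y15.8
G1 X0.0 Y0.0
; layer 2
G0 Z8.0
G0 X0.0 Y0.0
G1 X13.8 Y0.0
G1 X13.8 Y6.3
G1 X5.3 Y6.3
G1 X5.3 Y15.8
G1 X0.0 Y15.8
G1 X0.0 Y0.0
; layer 3
G0 Z12.0
G0 X0.0 Y0.0
G1 X13.8 Y0.0
G1 X13.8 Y6.3
G1 X5.3 Y6.3
G1 X5.3 Y15.8
G1 X0.0 Y15.8
G1 X0.0 Y0.0
; layer 4
G0 Z16.0
G0 X0.0 Y0.0
G1 X13.8 Y0.0
G1 X13.8 Y6.3
G1 X5.3 Y6.3
G1 X5.3 Y15.8
G1 X0.0 Y15.8
G1 X0.0 Y0.0
; layer 5
G0 Z20.0
G0 X0.0 Y0.0
G1 X13.8 Y0.0
G1 X13.8 Y6.3
G1 X5.3 Y6.3
G1 X5.3 Y15.8
G1 X0.0 Y15.8
G1 X0.0 Y0.0
; layer 6
G0 Z24.0
G0 X0.0 Y0.0
G1 X13.8 Y0.0
G1 X13.8 Y6.3
G1 X5.3 Y6.3
G1 X5.3 Y15.8
G1 X0.0 Y15.8
G1 X0.0 Y0.0
M2 ; end

The solid is an L-shaped prism: outer 13.8 × 15.8 mm, arm thicknesses ≈ 6.3 mm (horizontal) and 5.3 mm (vertical), extruded 24 mm in z. Slicing at Δz = 4.0 mm — 6 equal slices spanning the solid's height, so layer i sits at z = i·h/6 — gives 6 non-empty perimeters. Each is a 6-segment closed polygon; G0 lifts to the layer z and rapids to the start vertex, then G1 traces the edges.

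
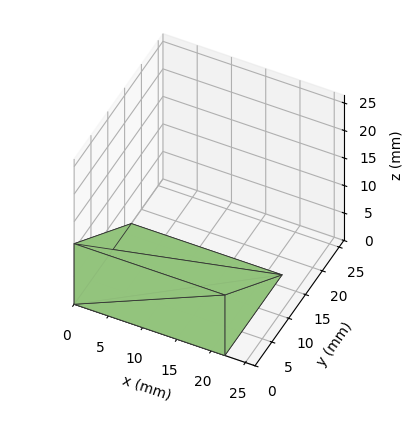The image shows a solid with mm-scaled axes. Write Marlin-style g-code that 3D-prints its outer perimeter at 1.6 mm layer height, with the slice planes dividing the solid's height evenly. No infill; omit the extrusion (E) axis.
Reading the render: the shape is a wedge (ramp): 22 × 17 mm base, rising to 11 mm along the y=0 edge and sloping linearly to z=0 at y=17 (dimensions read to the nearest mm from the axis ticks). For the g-code, the solid's height is divided into equal slices at the stated Δz and each level perimeter traced with G1 moves after a G0 lift.

; perimeter-only toolpath
G21 ; units = mm
G90 ; absolute positioning
G28 ; home
; layer 1
G0 Z1.6
G0 X0.0 Y0.0
G1 X22.0 Y0.0
G1 X22.0 Y14.6
G1 X0.0 Y14.6
G1 X0.0 Y0.0
; layer 2
G0 Z3.1
G0 X0.0 Y0.0
G1 X22.0 Y0.0
G1 X22.0 Y12.1
G1 X0.0 Y12.1
G1 X0.0 Y0.0
; layer 3
G0 Z4.7
G0 X0.0 Y0.0
G1 X22.0 Y0.0
G1 X22.0 Y9.7
G1 X0.0 Y9.7
G1 X0.0 Y0.0
; layer 4
G0 Z6.3
G0 X0.0 Y0.0
G1 X22.0 Y0.0
G1 X22.0 Y7.3
G1 X0.0 Y7.3
G1 X0.0 Y0.0
; layer 5
G0 Z7.9
G0 X0.0 Y0.0
G1 X22.0 Y0.0
G1 X22.0 Y4.9
G1 X0.0 Y4.9
G1 X0.0 Y0.0
; layer 6
G0 Z9.4
G0 X0.0 Y0.0
G1 X22.0 Y0.0
G1 X22.0 Y2.4
G1 X0.0 Y2.4
G1 X0.0 Y0.0
M2 ; end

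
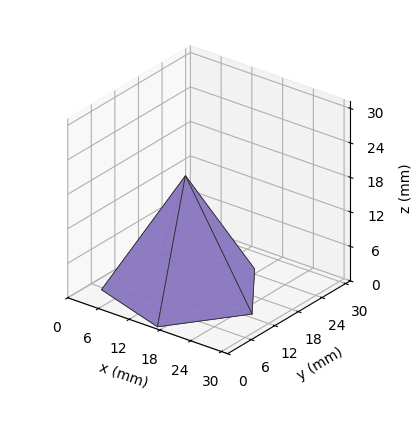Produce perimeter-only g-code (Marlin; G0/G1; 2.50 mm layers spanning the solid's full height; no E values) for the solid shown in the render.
Reading the render: the shape is a regular 5-sided pyramid, base circumscribed radius ≈ 13 mm, apex at z ≈ 20 mm (dimensions read to the nearest mm from the axis ticks). For the g-code, the solid's height is divided into equal slices at the stated Δz and each level perimeter traced with G1 moves after a G0 lift.

; perimeter-only toolpath
G21 ; units = mm
G90 ; absolute positioning
G28 ; home
; layer 1
G0 Z2.50
G0 X24.38 Y13.00
G1 X16.52 Y23.81
G1 X3.79 Y19.69
G1 X3.79 Y6.32
G1 X16.52 Y2.19
G1 X24.38 Y13.00
; layer 2
G0 Z5.00
G0 X22.75 Y13.00
G1 X16.02 Y22.27
G1 X5.11 Y18.73
G1 X5.11 Y7.27
G1 X16.02 Y3.73
G1 X22.75 Y13.00
; layer 3
G0 Z7.50
G0 X21.12 Y13.00
G1 X15.51 Y20.73
G1 X6.42 Y17.77
G1 X6.42 Y8.22
G1 X15.51 Y5.28
G1 X21.12 Y13.00
; layer 4
G0 Z10.00
G0 X19.50 Y13.00
G1 X15.01 Y19.18
G1 X7.74 Y16.82
G1 X7.74 Y9.18
G1 X15.01 Y6.82
G1 X19.50 Y13.00
; layer 5
G0 Z12.50
G0 X17.88 Y13.00
G1 X14.51 Y17.63
G1 X9.05 Y15.87
G1 X9.05 Y10.13
G1 X14.51 Y8.37
G1 X17.88 Y13.00
; layer 6
G0 Z15.00
G0 X16.25 Y13.00
G1 X14.00 Y16.09
G1 X10.37 Y14.91
G1 X10.37 Y11.09
G1 X14.00 Y9.91
G1 X16.25 Y13.00
; layer 7
G0 Z17.50
G0 X14.62 Y13.00
G1 X13.50 Y14.54
G1 X11.69 Y13.96
G1 X11.69 Y12.04
G1 X13.50 Y11.46
G1 X14.62 Y13.00
M2 ; end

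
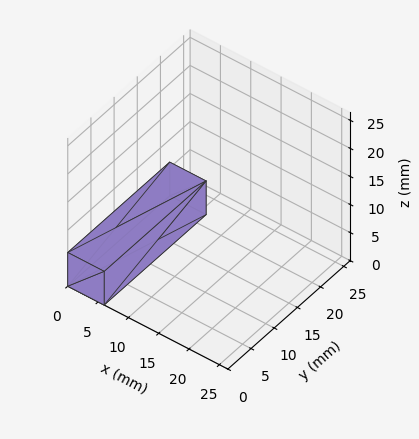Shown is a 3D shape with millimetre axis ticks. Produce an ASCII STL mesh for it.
Reading the render: the shape is a rectangular box, roughly 6 × 22 mm footprint and 6 mm tall (dimensions read to the nearest mm from the axis ticks). For the STL, each face is triangulated and given an outward normal.

solid part
  facet normal 0.0000 0.0000 -1.0000
    outer loop
      vertex 6.0 22.0 0.0
      vertex 6.0 0.0 0.0
      vertex 0.0 0.0 0.0
    endloop
  endfacet
  facet normal 0.0000 0.0000 -1.0000
    outer loop
      vertex 0.0 22.0 0.0
      vertex 6.0 22.0 0.0
      vertex 0.0 0.0 0.0
    endloop
  endfacet
  facet normal 0.0000 0.0000 1.0000
    outer loop
      vertex 0.0 0.0 6.0
      vertex 6.0 0.0 6.0
      vertex 6.0 22.0 6.0
    endloop
  endfacet
  facet normal 0.0000 0.0000 1.0000
    outer loop
      vertex 0.0 0.0 6.0
      vertex 6.0 22.0 6.0
      vertex 0.0 22.0 6.0
    endloop
  endfacet
  facet normal 0.0000 -1.0000 0.0000
    outer loop
      vertex 0.0 0.0 0.0
      vertex 6.0 0.0 0.0
      vertex 6.0 0.0 6.0
    endloop
  endfacet
  facet normal 0.0000 -1.0000 0.0000
    outer loop
      vertex 0.0 0.0 0.0
      vertex 6.0 0.0 6.0
      vertex 0.0 0.0 6.0
    endloop
  endfacet
  facet normal 0.0000 1.0000 0.0000
    outer loop
      vertex 6.0 22.0 6.0
      vertex 6.0 22.0 0.0
      vertex 0.0 22.0 0.0
    endloop
  endfacet
  facet normal 0.0000 1.0000 0.0000
    outer loop
      vertex 0.0 22.0 6.0
      vertex 6.0 22.0 6.0
      vertex 0.0 22.0 0.0
    endloop
  endfacet
  facet normal -1.0000 0.0000 0.0000
    outer loop
      vertex 0.0 22.0 6.0
      vertex 0.0 22.0 0.0
      vertex 0.0 0.0 0.0
    endloop
  endfacet
  facet normal -1.0000 0.0000 0.0000
    outer loop
      vertex 0.0 0.0 6.0
      vertex 0.0 22.0 6.0
      vertex 0.0 0.0 0.0
    endloop
  endfacet
  facet normal 1.0000 0.0000 0.0000
    outer loop
      vertex 6.0 0.0 0.0
      vertex 6.0 22.0 0.0
      vertex 6.0 22.0 6.0
    endloop
  endfacet
  facet normal 1.0000 0.0000 0.0000
    outer loop
      vertex 6.0 0.0 0.0
      vertex 6.0 22.0 6.0
      vertex 6.0 0.0 6.0
    endloop
  endfacet
endsolid part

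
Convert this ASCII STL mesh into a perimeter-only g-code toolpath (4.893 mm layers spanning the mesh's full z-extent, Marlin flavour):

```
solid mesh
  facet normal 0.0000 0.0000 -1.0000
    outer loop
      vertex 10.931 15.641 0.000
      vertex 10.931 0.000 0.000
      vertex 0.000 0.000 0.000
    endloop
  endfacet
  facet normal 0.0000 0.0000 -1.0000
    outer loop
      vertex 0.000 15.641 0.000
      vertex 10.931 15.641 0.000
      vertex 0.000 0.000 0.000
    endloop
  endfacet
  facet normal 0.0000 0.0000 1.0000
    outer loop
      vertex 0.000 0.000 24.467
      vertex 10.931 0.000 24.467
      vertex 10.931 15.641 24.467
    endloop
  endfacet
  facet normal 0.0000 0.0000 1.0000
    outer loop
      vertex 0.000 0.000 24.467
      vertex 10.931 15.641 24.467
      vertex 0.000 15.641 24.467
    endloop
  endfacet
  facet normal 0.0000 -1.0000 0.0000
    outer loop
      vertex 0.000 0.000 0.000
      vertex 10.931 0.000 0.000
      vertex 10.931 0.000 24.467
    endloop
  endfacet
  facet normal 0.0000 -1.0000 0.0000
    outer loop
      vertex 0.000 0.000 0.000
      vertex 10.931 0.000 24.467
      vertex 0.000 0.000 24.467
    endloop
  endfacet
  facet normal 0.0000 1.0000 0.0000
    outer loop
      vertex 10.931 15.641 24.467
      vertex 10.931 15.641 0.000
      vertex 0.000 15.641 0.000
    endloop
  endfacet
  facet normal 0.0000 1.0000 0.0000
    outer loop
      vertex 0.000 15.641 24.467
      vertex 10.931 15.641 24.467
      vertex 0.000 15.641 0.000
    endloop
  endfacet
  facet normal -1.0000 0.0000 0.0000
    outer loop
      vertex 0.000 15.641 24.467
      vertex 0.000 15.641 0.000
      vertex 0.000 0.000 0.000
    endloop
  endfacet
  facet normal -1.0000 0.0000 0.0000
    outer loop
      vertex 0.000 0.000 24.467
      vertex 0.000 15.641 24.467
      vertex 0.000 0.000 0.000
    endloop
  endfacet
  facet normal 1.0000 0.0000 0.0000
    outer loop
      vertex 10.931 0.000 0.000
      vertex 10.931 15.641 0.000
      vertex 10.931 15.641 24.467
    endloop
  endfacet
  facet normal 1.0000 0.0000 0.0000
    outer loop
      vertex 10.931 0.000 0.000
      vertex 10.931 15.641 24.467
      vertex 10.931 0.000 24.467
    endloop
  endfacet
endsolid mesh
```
; perimeter-only toolpath
G21 ; units = mm
G90 ; absolute positioning
G28 ; home
; layer 1
G0 Z4.893
G0 X0.000 Y0.000
G1 X10.931 Y0.000
G1 X10.931 Y15.641
G1 X0.000 Y15.641
G1 X0.000 Y0.000
; layer 2
G0 Z9.787
G0 X0.000 Y0.000
G1 X10.931 Y0.000
G1 X10.931 Y15.641
G1 X0.000 Y15.641
G1 X0.000 Y0.000
; layer 3
G0 Z14.680
G0 X0.000 Y0.000
G1 X10.931 Y0.000
G1 X10.931 Y15.641
G1 X0.000 Y15.641
G1 X0.000 Y0.000
; layer 4
G0 Z19.574
G0 X0.000 Y0.000
G1 X10.931 Y0.000
G1 X10.931 Y15.641
G1 X0.000 Y15.641
G1 X0.000 Y0.000
; layer 5
G0 Z24.467
G0 X0.000 Y0.000
G1 X10.931 Y0.000
G1 X10.931 Y15.641
G1 X0.000 Y15.641
G1 X0.000 Y0.000
M2 ; end

The solid is a rectangular box, roughly 10.9 × 15.6 mm footprint and 24.5 mm tall. Slicing at Δz = 4.893 mm — 5 equal slices spanning the solid's height, so layer i sits at z = i·h/5 — gives 5 non-empty perimeters. Each is a 4-segment closed polygon; G0 lifts to the layer z and rapids to the start vertex, then G1 traces the edges.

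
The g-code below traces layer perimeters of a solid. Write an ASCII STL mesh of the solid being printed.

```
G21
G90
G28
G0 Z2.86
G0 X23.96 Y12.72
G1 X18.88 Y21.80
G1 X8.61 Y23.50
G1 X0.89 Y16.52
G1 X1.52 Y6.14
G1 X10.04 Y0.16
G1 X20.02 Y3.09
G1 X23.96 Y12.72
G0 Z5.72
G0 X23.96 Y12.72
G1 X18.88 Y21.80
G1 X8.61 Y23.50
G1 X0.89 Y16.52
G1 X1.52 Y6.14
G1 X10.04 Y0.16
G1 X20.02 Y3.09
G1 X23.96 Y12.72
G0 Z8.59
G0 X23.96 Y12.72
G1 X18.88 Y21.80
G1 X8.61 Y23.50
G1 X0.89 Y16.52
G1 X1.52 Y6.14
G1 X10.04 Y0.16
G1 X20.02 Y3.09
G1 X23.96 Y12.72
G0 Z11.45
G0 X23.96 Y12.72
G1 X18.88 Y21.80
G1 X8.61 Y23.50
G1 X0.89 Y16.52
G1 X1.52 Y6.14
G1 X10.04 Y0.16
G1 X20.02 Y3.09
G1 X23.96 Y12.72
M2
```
solid part
  facet normal 0.0000 0.0000 -1.0000
    outer loop
      vertex 8.61 23.50 0.00
      vertex 18.88 21.80 0.00
      vertex 23.96 12.72 0.00
    endloop
  endfacet
  facet normal 0.0000 0.0000 -1.0000
    outer loop
      vertex 0.89 16.52 0.00
      vertex 8.61 23.50 0.00
      vertex 23.96 12.72 0.00
    endloop
  endfacet
  facet normal 0.0000 0.0000 -1.0000
    outer loop
      vertex 1.52 6.14 0.00
      vertex 0.89 16.52 0.00
      vertex 23.96 12.72 0.00
    endloop
  endfacet
  facet normal 0.0000 0.0000 -1.0000
    outer loop
      vertex 10.04 0.16 0.00
      vertex 1.52 6.14 0.00
      vertex 23.96 12.72 0.00
    endloop
  endfacet
  facet normal 0.0000 0.0000 -1.0000
    outer loop
      vertex 20.02 3.09 0.00
      vertex 10.04 0.16 0.00
      vertex 23.96 12.72 0.00
    endloop
  endfacet
  facet normal 0.0000 0.0000 1.0000
    outer loop
      vertex 23.96 12.72 11.45
      vertex 18.88 21.80 11.45
      vertex 8.61 23.50 11.45
    endloop
  endfacet
  facet normal 0.0000 0.0000 1.0000
    outer loop
      vertex 23.96 12.72 11.45
      vertex 8.61 23.50 11.45
      vertex 0.89 16.52 11.45
    endloop
  endfacet
  facet normal 0.0000 0.0000 1.0000
    outer loop
      vertex 23.96 12.72 11.45
      vertex 0.89 16.52 11.45
      vertex 1.52 6.14 11.45
    endloop
  endfacet
  facet normal 0.0000 0.0000 1.0000
    outer loop
      vertex 23.96 12.72 11.45
      vertex 1.52 6.14 11.45
      vertex 10.04 0.16 11.45
    endloop
  endfacet
  facet normal 0.0000 0.0000 1.0000
    outer loop
      vertex 23.96 12.72 11.45
      vertex 10.04 0.16 11.45
      vertex 20.02 3.09 11.45
    endloop
  endfacet
  facet normal 0.8727 0.4883 0.0000
    outer loop
      vertex 23.96 12.72 0.00
      vertex 18.88 21.80 0.00
      vertex 18.88 21.80 11.45
    endloop
  endfacet
  facet normal 0.8727 0.4883 0.0000
    outer loop
      vertex 23.96 12.72 0.00
      vertex 18.88 21.80 11.45
      vertex 23.96 12.72 11.45
    endloop
  endfacet
  facet normal 0.1633 0.9866 0.0000
    outer loop
      vertex 18.88 21.80 0.00
      vertex 8.61 23.50 0.00
      vertex 8.61 23.50 11.45
    endloop
  endfacet
  facet normal 0.1633 0.9866 0.0000
    outer loop
      vertex 18.88 21.80 0.00
      vertex 8.61 23.50 11.45
      vertex 18.88 21.80 11.45
    endloop
  endfacet
  facet normal -0.6707 0.7418 0.0000
    outer loop
      vertex 8.61 23.50 0.00
      vertex 0.89 16.52 0.00
      vertex 0.89 16.52 11.45
    endloop
  endfacet
  facet normal -0.6707 0.7418 0.0000
    outer loop
      vertex 8.61 23.50 0.00
      vertex 0.89 16.52 11.45
      vertex 8.61 23.50 11.45
    endloop
  endfacet
  facet normal -0.9982 -0.0606 0.0000
    outer loop
      vertex 0.89 16.52 0.00
      vertex 1.52 6.14 0.00
      vertex 1.52 6.14 11.45
    endloop
  endfacet
  facet normal -0.9982 -0.0606 0.0000
    outer loop
      vertex 0.89 16.52 0.00
      vertex 1.52 6.14 11.45
      vertex 0.89 16.52 11.45
    endloop
  endfacet
  facet normal -0.5745 -0.8185 0.0000
    outer loop
      vertex 1.52 6.14 0.00
      vertex 10.04 0.16 0.00
      vertex 10.04 0.16 11.45
    endloop
  endfacet
  facet normal -0.5745 -0.8185 0.0000
    outer loop
      vertex 1.52 6.14 0.00
      vertex 10.04 0.16 11.45
      vertex 1.52 6.14 11.45
    endloop
  endfacet
  facet normal 0.2817 -0.9595 0.0000
    outer loop
      vertex 10.04 0.16 0.00
      vertex 20.02 3.09 0.00
      vertex 20.02 3.09 11.45
    endloop
  endfacet
  facet normal 0.2817 -0.9595 0.0000
    outer loop
      vertex 10.04 0.16 0.00
      vertex 20.02 3.09 11.45
      vertex 10.04 0.16 11.45
    endloop
  endfacet
  facet normal 0.9255 -0.3787 0.0000
    outer loop
      vertex 20.02 3.09 0.00
      vertex 23.96 12.72 0.00
      vertex 23.96 12.72 11.45
    endloop
  endfacet
  facet normal 0.9255 -0.3787 0.0000
    outer loop
      vertex 20.02 3.09 0.00
      vertex 23.96 12.72 11.45
      vertex 20.02 3.09 11.45
    endloop
  endfacet
endsolid part

The G0 Z moves step by Δz≈2.86 mm. Every layer's G1 loop is the same polygon, so the solid is a straight extrusion of it from z=0 to z≈11.4. Closing with flat bottom and top caps and triangulating gives 24 facets — a regular 7-sided prism (a cylinder approximated with 7 flat sides), circumscribed radius ≈ 12 mm, height ≈ 11.4 mm.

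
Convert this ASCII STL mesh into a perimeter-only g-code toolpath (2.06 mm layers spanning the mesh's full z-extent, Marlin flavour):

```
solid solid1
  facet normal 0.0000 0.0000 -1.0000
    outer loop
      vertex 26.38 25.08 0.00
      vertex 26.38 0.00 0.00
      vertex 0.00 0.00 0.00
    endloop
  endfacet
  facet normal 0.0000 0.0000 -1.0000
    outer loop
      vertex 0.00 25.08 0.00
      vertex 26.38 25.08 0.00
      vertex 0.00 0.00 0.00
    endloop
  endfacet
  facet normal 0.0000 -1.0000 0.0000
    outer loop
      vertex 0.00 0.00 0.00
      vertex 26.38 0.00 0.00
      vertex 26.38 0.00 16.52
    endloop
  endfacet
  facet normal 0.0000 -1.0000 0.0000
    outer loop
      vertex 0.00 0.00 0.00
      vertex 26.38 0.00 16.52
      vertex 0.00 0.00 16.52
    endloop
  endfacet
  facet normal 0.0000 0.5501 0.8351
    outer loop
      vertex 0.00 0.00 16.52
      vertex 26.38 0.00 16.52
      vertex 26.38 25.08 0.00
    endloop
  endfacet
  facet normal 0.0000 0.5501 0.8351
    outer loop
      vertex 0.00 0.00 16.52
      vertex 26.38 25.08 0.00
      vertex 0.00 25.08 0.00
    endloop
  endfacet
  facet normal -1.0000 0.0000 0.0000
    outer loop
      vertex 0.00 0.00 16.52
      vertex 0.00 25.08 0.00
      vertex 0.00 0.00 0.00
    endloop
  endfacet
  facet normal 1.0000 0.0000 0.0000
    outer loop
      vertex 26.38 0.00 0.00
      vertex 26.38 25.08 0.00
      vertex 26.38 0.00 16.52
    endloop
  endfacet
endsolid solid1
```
; perimeter-only toolpath
G21 ; units = mm
G90 ; absolute positioning
G28 ; home
; layer 1
G0 Z2.06
G0 X0.00 Y0.00
G1 X26.38 Y0.00
G1 X26.38 Y21.95
G1 X0.00 Y21.95
G1 X0.00 Y0.00
; layer 2
G0 Z4.13
G0 X0.00 Y0.00
G1 X26.38 Y0.00
G1 X26.38 Y18.81
G1 X0.00 Y18.81
G1 X0.00 Y0.00
; layer 3
G0 Z6.20
G0 X0.00 Y0.00
G1 X26.38 Y0.00
G1 X26.38 Y15.67
G1 X0.00 Y15.67
G1 X0.00 Y0.00
; layer 4
G0 Z8.26
G0 X0.00 Y0.00
G1 X26.38 Y0.00
G1 X26.38 Y12.54
G1 X0.00 Y12.54
G1 X0.00 Y0.00
; layer 5
G0 Z10.32
G0 X0.00 Y0.00
G1 X26.38 Y0.00
G1 X26.38 Y9.40
G1 X0.00 Y9.40
G1 X0.00 Y0.00
; layer 6
G0 Z12.39
G0 X0.00 Y0.00
G1 X26.38 Y0.00
G1 X26.38 Y6.27
G1 X0.00 Y6.27
G1 X0.00 Y0.00
; layer 7
G0 Z14.46
G0 X0.00 Y0.00
G1 X26.38 Y0.00
G1 X26.38 Y3.13
G1 X0.00 Y3.13
G1 X0.00 Y0.00
M2 ; end

The solid is a wedge (ramp): 26.4 × 25.1 mm base, rising to 16.5 mm along the y=0 edge and sloping linearly to z=0 at y=25.1. Slicing at Δz = 2.06 mm — 8 equal slices spanning the solid's height, so layer i sits at z = i·h/8 — gives 7 non-empty perimeters. Each is a 4-segment closed polygon; G0 lifts to the layer z and rapids to the start vertex, then G1 traces the edges. The cross-section shrinks linearly with z (the slice at the apex is degenerate and omitted).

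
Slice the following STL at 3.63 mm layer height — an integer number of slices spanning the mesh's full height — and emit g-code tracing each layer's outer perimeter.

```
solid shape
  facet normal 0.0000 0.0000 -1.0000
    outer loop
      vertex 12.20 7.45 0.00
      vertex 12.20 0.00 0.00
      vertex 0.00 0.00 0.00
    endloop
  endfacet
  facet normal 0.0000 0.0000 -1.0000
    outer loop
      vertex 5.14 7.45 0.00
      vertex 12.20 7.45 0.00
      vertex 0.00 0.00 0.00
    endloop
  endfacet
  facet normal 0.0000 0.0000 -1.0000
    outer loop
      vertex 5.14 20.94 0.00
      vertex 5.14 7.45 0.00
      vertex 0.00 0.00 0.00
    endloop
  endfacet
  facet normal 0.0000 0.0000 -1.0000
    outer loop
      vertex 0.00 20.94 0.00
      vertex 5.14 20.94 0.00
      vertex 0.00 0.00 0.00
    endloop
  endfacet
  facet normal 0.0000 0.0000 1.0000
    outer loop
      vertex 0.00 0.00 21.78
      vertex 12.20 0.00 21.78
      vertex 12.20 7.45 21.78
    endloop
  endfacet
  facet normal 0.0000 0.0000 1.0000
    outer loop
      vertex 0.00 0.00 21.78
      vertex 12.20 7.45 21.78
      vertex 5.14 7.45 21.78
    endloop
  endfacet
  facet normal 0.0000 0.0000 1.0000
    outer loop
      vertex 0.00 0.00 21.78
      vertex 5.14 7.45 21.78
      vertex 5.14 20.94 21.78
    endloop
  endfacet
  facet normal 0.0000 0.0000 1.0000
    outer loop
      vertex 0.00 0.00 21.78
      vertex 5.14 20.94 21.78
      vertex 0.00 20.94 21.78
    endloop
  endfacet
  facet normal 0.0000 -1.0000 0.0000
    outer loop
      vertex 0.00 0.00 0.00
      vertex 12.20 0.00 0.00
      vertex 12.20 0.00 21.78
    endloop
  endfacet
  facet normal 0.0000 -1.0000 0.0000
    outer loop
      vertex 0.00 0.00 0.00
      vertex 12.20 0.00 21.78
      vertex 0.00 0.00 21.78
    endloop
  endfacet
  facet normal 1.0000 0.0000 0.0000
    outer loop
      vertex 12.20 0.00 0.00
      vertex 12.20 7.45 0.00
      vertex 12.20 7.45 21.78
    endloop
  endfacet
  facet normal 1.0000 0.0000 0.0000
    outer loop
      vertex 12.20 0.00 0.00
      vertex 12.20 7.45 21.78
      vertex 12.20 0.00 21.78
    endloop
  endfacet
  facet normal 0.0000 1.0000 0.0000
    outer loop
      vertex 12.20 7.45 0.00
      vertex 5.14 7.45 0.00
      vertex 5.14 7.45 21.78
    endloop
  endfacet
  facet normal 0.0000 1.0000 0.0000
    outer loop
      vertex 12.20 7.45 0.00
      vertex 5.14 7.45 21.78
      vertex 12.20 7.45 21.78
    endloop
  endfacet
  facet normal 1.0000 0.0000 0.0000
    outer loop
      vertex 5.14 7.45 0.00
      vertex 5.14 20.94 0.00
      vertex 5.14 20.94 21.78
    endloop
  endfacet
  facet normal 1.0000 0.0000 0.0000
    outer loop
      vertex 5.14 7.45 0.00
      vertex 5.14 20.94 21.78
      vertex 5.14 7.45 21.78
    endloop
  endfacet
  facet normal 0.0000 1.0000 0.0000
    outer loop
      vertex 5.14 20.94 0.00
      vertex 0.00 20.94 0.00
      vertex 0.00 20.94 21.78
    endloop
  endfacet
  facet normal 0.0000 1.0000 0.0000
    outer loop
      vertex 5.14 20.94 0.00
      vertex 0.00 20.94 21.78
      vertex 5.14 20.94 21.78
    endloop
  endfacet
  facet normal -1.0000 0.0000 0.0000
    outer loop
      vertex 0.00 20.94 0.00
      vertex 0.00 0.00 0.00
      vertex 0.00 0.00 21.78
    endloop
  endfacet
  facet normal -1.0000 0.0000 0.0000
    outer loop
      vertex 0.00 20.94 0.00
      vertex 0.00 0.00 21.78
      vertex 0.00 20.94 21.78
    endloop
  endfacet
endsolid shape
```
; perimeter-only toolpath
G21 ; units = mm
G90 ; absolute positioning
G28 ; home
; layer 1
G0 Z3.63
G0 X0.00 Y0.00
G1 X12.20 Y0.00
G1 X12.20 Y7.45
G1 X5.14 Y7.45
G1 X5.14 Y20.94
G1 X0.00 Y20.94
G1 X0.00 Y0.00
; layer 2
G0 Z7.26
G0 X0.00 Y0.00
G1 X12.20 Y0.00
G1 X12.20 Y7.45
G1 X5.14 Y7.45
G1 X5.14 Y20.94
G1 X0.00 Y20.94
G1 X0.00 Y0.00
; layer 3
G0 Z10.89
G0 X0.00 Y0.00
G1 X12.20 Y0.00
G1 X12.20 Y7.45
G1 X5.14 Y7.45
G1 X5.14 Y20.94
G1 X0.00 Y20.94
G1 X0.00 Y0.00
; layer 4
G0 Z14.52
G0 X0.00 Y0.00
G1 X12.20 Y0.00
G1 X12.20 Y7.45
G1 X5.14 Y7.45
G1 X5.14 Y20.94
G1 X0.00 Y20.94
G1 X0.00 Y0.00
; layer 5
G0 Z18.15
G0 X0.00 Y0.00
G1 X12.20 Y0.00
G1 X12.20 Y7.45
G1 X5.14 Y7.45
G1 X5.14 Y20.94
G1 X0.00 Y20.94
G1 X0.00 Y0.00
; layer 6
G0 Z21.78
G0 X0.00 Y0.00
G1 X12.20 Y0.00
G1 X12.20 Y7.45
G1 X5.14 Y7.45
G1 X5.14 Y20.94
G1 X0.00 Y20.94
G1 X0.00 Y0.00
M2 ; end

The solid is an L-shaped prism: outer 12.2 × 20.9 mm, arm thicknesses ≈ 7.45 mm (horizontal) and 5.14 mm (vertical), extruded 21.8 mm in z. Slicing at Δz = 3.63 mm — 6 equal slices spanning the solid's height, so layer i sits at z = i·h/6 — gives 6 non-empty perimeters. Each is a 6-segment closed polygon; G0 lifts to the layer z and rapids to the start vertex, then G1 traces the edges.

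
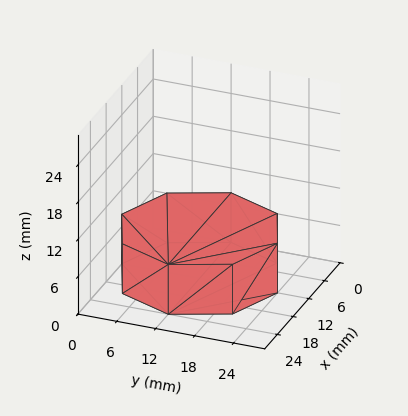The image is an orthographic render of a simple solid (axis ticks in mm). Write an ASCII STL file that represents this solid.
Reading the render: the shape is a regular 8-sided prism (a cylinder approximated with 8 flat sides), circumscribed radius ≈ 12 mm, height ≈ 8 mm (dimensions read to the nearest mm from the axis ticks). For the STL, each face is triangulated and given an outward normal.

solid part
  facet normal 0.0000 0.0000 -1.0000
    outer loop
      vertex 12.00 24.00 0.00
      vertex 20.49 20.49 0.00
      vertex 24.00 12.00 0.00
    endloop
  endfacet
  facet normal 0.0000 0.0000 -1.0000
    outer loop
      vertex 3.51 20.49 0.00
      vertex 12.00 24.00 0.00
      vertex 24.00 12.00 0.00
    endloop
  endfacet
  facet normal 0.0000 0.0000 -1.0000
    outer loop
      vertex 0.00 12.00 0.00
      vertex 3.51 20.49 0.00
      vertex 24.00 12.00 0.00
    endloop
  endfacet
  facet normal 0.0000 0.0000 -1.0000
    outer loop
      vertex 3.51 3.51 0.00
      vertex 0.00 12.00 0.00
      vertex 24.00 12.00 0.00
    endloop
  endfacet
  facet normal 0.0000 0.0000 -1.0000
    outer loop
      vertex 12.00 0.00 0.00
      vertex 3.51 3.51 0.00
      vertex 24.00 12.00 0.00
    endloop
  endfacet
  facet normal 0.0000 0.0000 -1.0000
    outer loop
      vertex 20.49 3.51 0.00
      vertex 12.00 0.00 0.00
      vertex 24.00 12.00 0.00
    endloop
  endfacet
  facet normal 0.0000 0.0000 1.0000
    outer loop
      vertex 24.00 12.00 8.00
      vertex 20.49 20.49 8.00
      vertex 12.00 24.00 8.00
    endloop
  endfacet
  facet normal 0.0000 0.0000 1.0000
    outer loop
      vertex 24.00 12.00 8.00
      vertex 12.00 24.00 8.00
      vertex 3.51 20.49 8.00
    endloop
  endfacet
  facet normal 0.0000 0.0000 1.0000
    outer loop
      vertex 24.00 12.00 8.00
      vertex 3.51 20.49 8.00
      vertex 0.00 12.00 8.00
    endloop
  endfacet
  facet normal 0.0000 0.0000 1.0000
    outer loop
      vertex 24.00 12.00 8.00
      vertex 0.00 12.00 8.00
      vertex 3.51 3.51 8.00
    endloop
  endfacet
  facet normal 0.0000 0.0000 1.0000
    outer loop
      vertex 24.00 12.00 8.00
      vertex 3.51 3.51 8.00
      vertex 12.00 0.00 8.00
    endloop
  endfacet
  facet normal 0.0000 0.0000 1.0000
    outer loop
      vertex 24.00 12.00 8.00
      vertex 12.00 0.00 8.00
      vertex 20.49 3.51 8.00
    endloop
  endfacet
  facet normal 0.9241 0.3821 0.0000
    outer loop
      vertex 24.00 12.00 0.00
      vertex 20.49 20.49 0.00
      vertex 20.49 20.49 8.00
    endloop
  endfacet
  facet normal 0.9241 0.3821 0.0000
    outer loop
      vertex 24.00 12.00 0.00
      vertex 20.49 20.49 8.00
      vertex 24.00 12.00 8.00
    endloop
  endfacet
  facet normal 0.3821 0.9241 0.0000
    outer loop
      vertex 20.49 20.49 0.00
      vertex 12.00 24.00 0.00
      vertex 12.00 24.00 8.00
    endloop
  endfacet
  facet normal 0.3821 0.9241 0.0000
    outer loop
      vertex 20.49 20.49 0.00
      vertex 12.00 24.00 8.00
      vertex 20.49 20.49 8.00
    endloop
  endfacet
  facet normal -0.3821 0.9241 0.0000
    outer loop
      vertex 12.00 24.00 0.00
      vertex 3.51 20.49 0.00
      vertex 3.51 20.49 8.00
    endloop
  endfacet
  facet normal -0.3821 0.9241 0.0000
    outer loop
      vertex 12.00 24.00 0.00
      vertex 3.51 20.49 8.00
      vertex 12.00 24.00 8.00
    endloop
  endfacet
  facet normal -0.9241 0.3821 0.0000
    outer loop
      vertex 3.51 20.49 0.00
      vertex 0.00 12.00 0.00
      vertex 0.00 12.00 8.00
    endloop
  endfacet
  facet normal -0.9241 0.3821 0.0000
    outer loop
      vertex 3.51 20.49 0.00
      vertex 0.00 12.00 8.00
      vertex 3.51 20.49 8.00
    endloop
  endfacet
  facet normal -0.9241 -0.3821 0.0000
    outer loop
      vertex 0.00 12.00 0.00
      vertex 3.51 3.51 0.00
      vertex 3.51 3.51 8.00
    endloop
  endfacet
  facet normal -0.9241 -0.3821 0.0000
    outer loop
      vertex 0.00 12.00 0.00
      vertex 3.51 3.51 8.00
      vertex 0.00 12.00 8.00
    endloop
  endfacet
  facet normal -0.3821 -0.9241 0.0000
    outer loop
      vertex 3.51 3.51 0.00
      vertex 12.00 0.00 0.00
      vertex 12.00 0.00 8.00
    endloop
  endfacet
  facet normal -0.3821 -0.9241 0.0000
    outer loop
      vertex 3.51 3.51 0.00
      vertex 12.00 0.00 8.00
      vertex 3.51 3.51 8.00
    endloop
  endfacet
  facet normal 0.3821 -0.9241 0.0000
    outer loop
      vertex 12.00 0.00 0.00
      vertex 20.49 3.51 0.00
      vertex 20.49 3.51 8.00
    endloop
  endfacet
  facet normal 0.3821 -0.9241 0.0000
    outer loop
      vertex 12.00 0.00 0.00
      vertex 20.49 3.51 8.00
      vertex 12.00 0.00 8.00
    endloop
  endfacet
  facet normal 0.9241 -0.3821 0.0000
    outer loop
      vertex 20.49 3.51 0.00
      vertex 24.00 12.00 0.00
      vertex 24.00 12.00 8.00
    endloop
  endfacet
  facet normal 0.9241 -0.3821 0.0000
    outer loop
      vertex 20.49 3.51 0.00
      vertex 24.00 12.00 8.00
      vertex 20.49 3.51 8.00
    endloop
  endfacet
endsolid part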